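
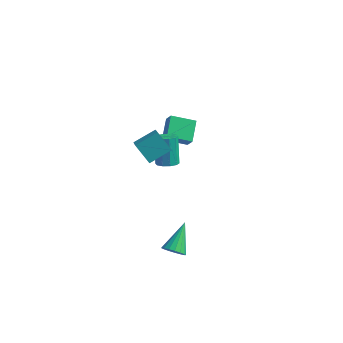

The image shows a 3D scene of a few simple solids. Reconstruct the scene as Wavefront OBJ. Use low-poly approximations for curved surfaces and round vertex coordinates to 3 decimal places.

v 3.513 -4.515 -3.305
v 3.766 -4.899 -2.738
v 3.487 -2.865 -2.175
v 4.055 -4.785 -2.898
v 4.22 -4.609 -3.151
v 4.224 -4.412 -3.439
v 4.064 -4.238 -3.696
v 3.778 -4.127 -3.864
v 3.432 -4.106 -3.904
v 3.104 -4.178 -3.807
v 2.87 -4.327 -3.595
v 2.783 -4.519 -3.316
v 2.864 -4.71 -3.035
v 3.093 -4.857 -2.816
v 3.419 -4.925 -2.709
v 1.013 -2.192 1.775
v 0.018 -1.932 2.797
v 0.53 -1.395 1.102
v -0.464 -1.134 2.124
v 1.904 -1.146 2.376
v 0.91 -0.885 3.398
v 1.422 -0.348 1.703
v 0.427 -0.088 2.725
v 0.9 3.376 -1.712
v -0.474 2.76 -1.202
v 0.589 4.673 -0.983
v -0.785 4.056 -0.472
v 1.365 3.024 -0.888
v -0.009 2.407 -0.377
v 1.054 4.32 -0.158
v -0.32 3.704 0.352
v 1.083 0.079 -0.375
v 1.723 0.331 -0.328
v 1.277 1.154 1.303
v 0.637 0.901 1.255
v 1.484 0.616 -0.537
v 1.038 1.439 1.094
v 1.092 0.695 -0.684
v 0.646 1.518 0.946
v 0.696 0.539 -0.713
v 0.25 1.362 0.917
v 0.448 0.207 -0.614
v 0.002 1.03 1.017
v 0.443 -0.174 -0.423
v -0.003 0.649 1.208
v 0.682 -0.459 -0.214
v 0.236 0.364 1.417
v 1.074 -0.538 -0.066
v 0.628 0.285 1.564
v 1.47 -0.382 -0.037
v 1.024 0.441 1.593
v 1.718 -0.05 -0.137
v 1.272 0.773 1.494
f 2 1 4
f 2 4 3
f 4 1 5
f 4 5 3
f 5 1 6
f 5 6 3
f 6 1 7
f 6 7 3
f 7 1 8
f 7 8 3
f 8 1 9
f 8 9 3
f 9 1 10
f 9 10 3
f 10 1 11
f 10 11 3
f 11 1 12
f 11 12 3
f 12 1 13
f 12 13 3
f 13 1 14
f 13 14 3
f 14 1 15
f 14 15 3
f 15 1 2
f 15 2 3
f 17 19 16
f 20 17 16
f 16 19 18
f 18 20 16
f 17 23 19
f 21 17 20
f 21 23 17
f 19 23 18
f 22 20 18
f 18 23 22
f 22 21 20
f 23 21 22
f 25 27 24
f 28 25 24
f 24 27 26
f 26 28 24
f 25 31 27
f 29 25 28
f 29 31 25
f 27 31 26
f 30 28 26
f 26 31 30
f 30 29 28
f 31 29 30
f 33 32 36
f 33 36 34
f 34 36 37
f 34 37 35
f 36 32 38
f 36 38 37
f 37 38 39
f 37 39 35
f 38 32 40
f 38 40 39
f 39 40 41
f 39 41 35
f 40 32 42
f 40 42 41
f 41 42 43
f 41 43 35
f 42 32 44
f 42 44 43
f 43 44 45
f 43 45 35
f 44 32 46
f 44 46 45
f 45 46 47
f 45 47 35
f 46 32 48
f 46 48 47
f 47 48 49
f 47 49 35
f 48 32 50
f 48 50 49
f 49 50 51
f 49 51 35
f 50 32 52
f 50 52 51
f 51 52 53
f 51 53 35
f 52 32 33
f 52 33 53
f 53 33 34
f 53 34 35



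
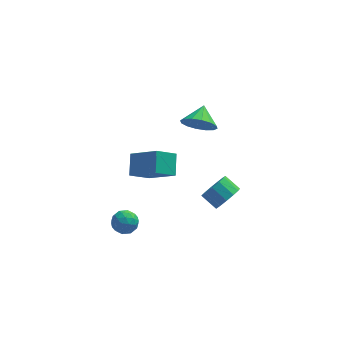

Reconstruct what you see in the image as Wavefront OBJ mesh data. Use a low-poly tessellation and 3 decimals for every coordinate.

v 0.395 1.575 -1.291
v 0.497 2.66 -0.478
v -0.956 2.588 -2.472
v -0.854 3.673 -1.658
v 1.454 2.067 -2.082
v 1.556 3.152 -1.268
v 0.103 3.08 -3.262
v 0.205 4.165 -2.449
v 4.206 1.856 -4.076
v 4.472 1.45 -3.318
v 3.739 2.038 -2.746
v 3.474 2.444 -3.504
v 4.763 1.862 -3.369
v 4.03 2.45 -2.797
v 4.877 2.273 -3.644
v 4.144 2.86 -3.072
v 4.778 2.551 -4.057
v 4.045 3.138 -3.484
v 4.498 2.608 -4.475
v 3.765 3.196 -3.903
v 4.125 2.427 -4.767
v 3.392 3.015 -4.195
v 3.778 2.065 -4.839
v 3.045 2.652 -4.267
v 3.567 1.636 -4.67
v 2.834 2.224 -4.097
v 3.559 1.277 -4.311
v 2.826 1.865 -3.739
v 3.757 1.102 -3.878
v 3.024 1.69 -3.306
v 4.097 1.167 -3.508
v 3.364 1.754 -2.936
v 2.598 1.28 2.994
v 3.16 0.757 3.603
v 2.922 2.32 3.586
v 3.465 0.882 3.217
v 3.537 1.113 2.772
v 3.358 1.389 2.386
v 2.975 1.636 2.162
v 2.491 1.787 2.162
v 2.035 1.803 2.385
v 1.73 1.678 2.77
v 1.658 1.447 3.216
v 1.837 1.171 3.602
v 2.22 0.925 3.825
v 2.704 0.773 3.826
v -1.27 -0.28 -2.595
v -0.635 -0.672 -2.775
v -1.965 -1.248 -2.945
v -1.33 -1.64 -3.125
v -1.49 -1.485 -2.39
v -1.061 -0.887 -2.174
v -1.539 -1.033 -3.546
v -1.11 -0.435 -3.33
v -0.801 -1.137 -3.363
v -0.771 -1.416 -2.649
v -1.829 -0.504 -3.071
v -1.799 -0.783 -2.357
v -0.891 -0.391 -2.654
v -1.709 -1.529 -3.066
v -1.803 -1.438 -2.634
v -1.43 -1.668 -2.74
v -1.142 -0.518 -2.301
v -0.768 -0.748 -2.407
v -1.271 -1.226 -2.181
v -1.832 -1.172 -3.313
v -1.458 -1.402 -3.419
v -1.17 -0.252 -2.98
v -0.797 -0.482 -3.086
v -1.329 -0.694 -3.539
v -0.616 -0.894 -3.106
v -1.024 -1.463 -3.311
v -1.147 -1.107 -3.559
v -0.895 -0.755 -3.432
v -0.598 -1.059 -2.686
v -1.007 -1.628 -2.892
v -1.101 -1.537 -2.46
v -0.848 -1.186 -2.333
v -0.696 -1.332 -3.031
v -1.593 -0.292 -2.828
v -2.002 -0.861 -3.034
v -1.752 -0.734 -3.387
v -1.499 -0.383 -3.26
v -1.576 -0.457 -2.409
v -1.984 -1.026 -2.614
v -1.705 -1.165 -2.288
v -1.453 -0.813 -2.161
v -1.904 -0.588 -2.689
f 2 4 1
f 5 2 1
f 1 4 3
f 3 5 1
f 2 8 4
f 6 2 5
f 6 8 2
f 4 8 3
f 7 5 3
f 3 8 7
f 7 6 5
f 8 6 7
f 10 9 13
f 10 13 11
f 11 13 14
f 11 14 12
f 13 9 15
f 13 15 14
f 14 15 16
f 14 16 12
f 15 9 17
f 15 17 16
f 16 17 18
f 16 18 12
f 17 9 19
f 17 19 18
f 18 19 20
f 18 20 12
f 19 9 21
f 19 21 20
f 20 21 22
f 20 22 12
f 21 9 23
f 21 23 22
f 22 23 24
f 22 24 12
f 23 9 25
f 23 25 24
f 24 25 26
f 24 26 12
f 25 9 27
f 25 27 26
f 26 27 28
f 26 28 12
f 27 9 29
f 27 29 28
f 28 29 30
f 28 30 12
f 29 9 31
f 29 31 30
f 30 31 32
f 30 32 12
f 31 9 10
f 31 10 32
f 32 10 11
f 32 11 12
f 34 33 36
f 34 36 35
f 36 33 37
f 36 37 35
f 37 33 38
f 37 38 35
f 38 33 39
f 38 39 35
f 39 33 40
f 39 40 35
f 40 33 41
f 40 41 35
f 41 33 42
f 41 42 35
f 42 33 43
f 42 43 35
f 43 33 44
f 43 44 35
f 44 33 45
f 44 45 35
f 45 33 46
f 45 46 35
f 46 33 34
f 46 34 35
f 47 84 63
f 84 58 87
f 63 87 52
f 84 87 63
f 47 63 59
f 63 52 64
f 59 64 48
f 63 64 59
f 47 59 68
f 59 48 69
f 68 69 54
f 59 69 68
f 47 68 80
f 68 54 83
f 80 83 57
f 68 83 80
f 47 80 84
f 80 57 88
f 84 88 58
f 80 88 84
f 48 64 75
f 64 52 78
f 75 78 56
f 64 78 75
f 52 87 65
f 87 58 86
f 65 86 51
f 87 86 65
f 58 88 85
f 88 57 81
f 85 81 49
f 88 81 85
f 57 83 82
f 83 54 70
f 82 70 53
f 83 70 82
f 54 69 74
f 69 48 71
f 74 71 55
f 69 71 74
f 50 76 62
f 76 56 77
f 62 77 51
f 76 77 62
f 50 62 60
f 62 51 61
f 60 61 49
f 62 61 60
f 50 60 67
f 60 49 66
f 67 66 53
f 60 66 67
f 50 67 72
f 67 53 73
f 72 73 55
f 67 73 72
f 50 72 76
f 72 55 79
f 76 79 56
f 72 79 76
f 51 77 65
f 77 56 78
f 65 78 52
f 77 78 65
f 49 61 85
f 61 51 86
f 85 86 58
f 61 86 85
f 53 66 82
f 66 49 81
f 82 81 57
f 66 81 82
f 55 73 74
f 73 53 70
f 74 70 54
f 73 70 74
f 56 79 75
f 79 55 71
f 75 71 48
f 79 71 75



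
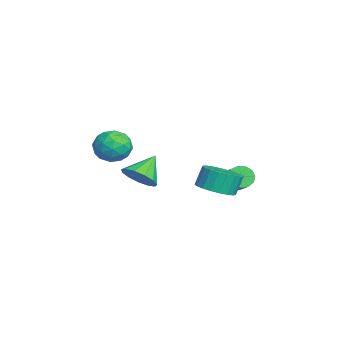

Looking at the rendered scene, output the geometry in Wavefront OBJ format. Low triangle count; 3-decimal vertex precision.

v 1.74 -1.981 4.225
v 2.376 -1.806 3.547
v 1.364 -3.294 3.533
v 2 -3.119 2.855
v 2.289 -3.323 3.732
v 2.521 -2.511 4.16
v 1.219 -2.589 2.92
v 1.451 -1.777 3.348
v 2.053 -2.181 2.74
v 2.715 -2.635 3.242
v 1.025 -2.465 3.838
v 1.687 -2.919 4.34
v 2.091 -1.778 3.947
v 1.649 -3.322 3.133
v 1.819 -3.442 3.649
v 2.193 -3.339 3.25
v 2.177 -2.193 4.307
v 2.55 -2.09 3.908
v 2.499 -2.982 4.017
v 1.19 -3.01 3.172
v 1.563 -2.907 2.773
v 1.547 -1.761 3.83
v 1.921 -1.658 3.431
v 1.241 -2.118 3.063
v 2.275 -1.895 3.074
v 2.054 -2.667 2.667
v 1.595 -2.356 2.705
v 1.731 -1.879 2.957
v 2.664 -2.162 3.369
v 2.443 -2.934 2.962
v 2.613 -3.054 3.477
v 2.75 -2.577 3.729
v 2.474 -2.383 2.894
v 1.297 -2.166 4.118
v 1.076 -2.938 3.711
v 0.99 -2.523 3.351
v 1.127 -2.046 3.603
v 1.686 -2.433 4.413
v 1.465 -3.205 4.006
v 2.009 -3.221 4.123
v 2.145 -2.744 4.375
v 1.266 -2.717 4.186
v 3.163 -1.463 2.167
v 3.843 -0.888 2.295
v 2.337 -0.697 3.113
v 3.571 -0.704 1.908
v 3.169 -0.761 1.604
v 2.765 -1.041 1.479
v 2.488 -1.455 1.572
v 2.424 -1.872 1.854
v 2.595 -2.159 2.236
v 2.946 -2.224 2.596
v 3.366 -2.049 2.82
v 3.721 -1.687 2.837
v 3.899 -1.254 2.641
v -1.488 3.144 -0.309
v -1.139 2.757 -0.697
v -0.083 3.009 0.001
v -0.432 3.396 0.389
v -1.122 3.092 -0.844
v -0.066 3.344 -0.146
v -1.221 3.444 -0.82
v -0.166 3.696 -0.123
v -1.405 3.7 -0.635
v -0.35 3.953 0.063
v -1.616 3.78 -0.346
v -0.56 4.032 0.352
v -1.785 3.658 -0.045
v -0.73 3.91 0.653
v -1.86 3.373 0.172
v -0.805 3.625 0.87
v -1.817 3.015 0.236
v -0.762 3.267 0.934
v -1.669 2.698 0.128
v -0.614 2.95 0.825
v -1.464 2.522 -0.12
v -0.409 2.775 0.578
v -1.266 2.544 -0.427
v -0.211 2.797 0.27
v 1.073 2.049 0.332
v 1.941 1.766 0.66
v 1.675 2.128 1.676
v 0.807 2.411 1.348
v 2.014 2.146 0.545
v 1.749 2.507 1.56
v 1.925 2.508 0.392
v 1.66 2.87 1.407
v 1.689 2.791 0.229
v 1.423 3.153 1.244
v 1.346 2.946 0.084
v 1.08 3.308 1.099
v 0.956 2.946 -0.018
v 0.69 3.308 0.997
v 0.586 2.791 -0.059
v 0.32 3.152 0.956
v 0.3 2.507 -0.033
v 0.034 2.869 0.982
v 0.148 2.144 0.056
v -0.118 2.506 1.071
v 0.156 1.765 0.194
v -0.11 2.127 1.209
v 0.322 1.435 0.355
v 0.057 1.797 1.37
v 0.619 1.211 0.512
v 0.353 1.573 1.527
v 0.993 1.132 0.638
v 0.728 1.494 1.654
v 1.382 1.212 0.712
v 1.116 1.573 1.727
v 1.717 1.436 0.72
v 1.451 1.798 1.735
f 1 38 17
f 38 12 41
f 17 41 6
f 38 41 17
f 1 17 13
f 17 6 18
f 13 18 2
f 17 18 13
f 1 13 22
f 13 2 23
f 22 23 8
f 13 23 22
f 1 22 34
f 22 8 37
f 34 37 11
f 22 37 34
f 1 34 38
f 34 11 42
f 38 42 12
f 34 42 38
f 2 18 29
f 18 6 32
f 29 32 10
f 18 32 29
f 6 41 19
f 41 12 40
f 19 40 5
f 41 40 19
f 12 42 39
f 42 11 35
f 39 35 3
f 42 35 39
f 11 37 36
f 37 8 24
f 36 24 7
f 37 24 36
f 8 23 28
f 23 2 25
f 28 25 9
f 23 25 28
f 4 30 16
f 30 10 31
f 16 31 5
f 30 31 16
f 4 16 14
f 16 5 15
f 14 15 3
f 16 15 14
f 4 14 21
f 14 3 20
f 21 20 7
f 14 20 21
f 4 21 26
f 21 7 27
f 26 27 9
f 21 27 26
f 4 26 30
f 26 9 33
f 30 33 10
f 26 33 30
f 5 31 19
f 31 10 32
f 19 32 6
f 31 32 19
f 3 15 39
f 15 5 40
f 39 40 12
f 15 40 39
f 7 20 36
f 20 3 35
f 36 35 11
f 20 35 36
f 9 27 28
f 27 7 24
f 28 24 8
f 27 24 28
f 10 33 29
f 33 9 25
f 29 25 2
f 33 25 29
f 44 43 46
f 44 46 45
f 46 43 47
f 46 47 45
f 47 43 48
f 47 48 45
f 48 43 49
f 48 49 45
f 49 43 50
f 49 50 45
f 50 43 51
f 50 51 45
f 51 43 52
f 51 52 45
f 52 43 53
f 52 53 45
f 53 43 54
f 53 54 45
f 54 43 55
f 54 55 45
f 55 43 44
f 55 44 45
f 57 56 60
f 57 60 58
f 58 60 61
f 58 61 59
f 60 56 62
f 60 62 61
f 61 62 63
f 61 63 59
f 62 56 64
f 62 64 63
f 63 64 65
f 63 65 59
f 64 56 66
f 64 66 65
f 65 66 67
f 65 67 59
f 66 56 68
f 66 68 67
f 67 68 69
f 67 69 59
f 68 56 70
f 68 70 69
f 69 70 71
f 69 71 59
f 70 56 72
f 70 72 71
f 71 72 73
f 71 73 59
f 72 56 74
f 72 74 73
f 73 74 75
f 73 75 59
f 74 56 76
f 74 76 75
f 75 76 77
f 75 77 59
f 76 56 78
f 76 78 77
f 77 78 79
f 77 79 59
f 78 56 57
f 78 57 79
f 79 57 58
f 79 58 59
f 81 80 84
f 81 84 82
f 82 84 85
f 82 85 83
f 84 80 86
f 84 86 85
f 85 86 87
f 85 87 83
f 86 80 88
f 86 88 87
f 87 88 89
f 87 89 83
f 88 80 90
f 88 90 89
f 89 90 91
f 89 91 83
f 90 80 92
f 90 92 91
f 91 92 93
f 91 93 83
f 92 80 94
f 92 94 93
f 93 94 95
f 93 95 83
f 94 80 96
f 94 96 95
f 95 96 97
f 95 97 83
f 96 80 98
f 96 98 97
f 97 98 99
f 97 99 83
f 98 80 100
f 98 100 99
f 99 100 101
f 99 101 83
f 100 80 102
f 100 102 101
f 101 102 103
f 101 103 83
f 102 80 104
f 102 104 103
f 103 104 105
f 103 105 83
f 104 80 106
f 104 106 105
f 105 106 107
f 105 107 83
f 106 80 108
f 106 108 107
f 107 108 109
f 107 109 83
f 108 80 110
f 108 110 109
f 109 110 111
f 109 111 83
f 110 80 81
f 110 81 111
f 111 81 82
f 111 82 83



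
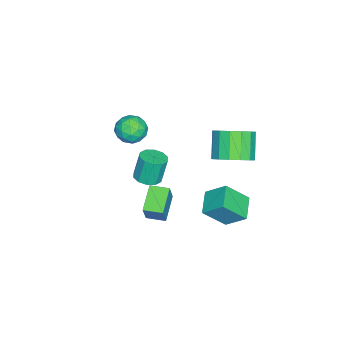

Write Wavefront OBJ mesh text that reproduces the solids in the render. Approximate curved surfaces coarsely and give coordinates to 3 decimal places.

v -2.16 -2.429 -2.524
v -1.7 -1.812 -2.524
v -2.021 -1.573 -1.016
v -2.48 -2.191 -1.016
v -2.139 -1.668 -2.64
v -2.459 -1.43 -1.132
v -2.586 -1.816 -2.712
v -2.906 -1.577 -1.204
v -2.87 -2.198 -2.712
v -3.19 -1.959 -1.204
v -2.883 -2.668 -2.64
v -3.203 -2.429 -1.132
v -2.619 -3.047 -2.524
v -2.94 -2.808 -1.016
v -2.181 -3.19 -2.408
v -2.501 -2.952 -0.9
v -1.734 -3.043 -2.336
v -2.054 -2.804 -0.828
v -1.45 -2.661 -2.336
v -1.77 -2.422 -0.828
v -1.437 -2.191 -2.408
v -1.757 -1.952 -0.9
v -0.183 1.394 -0.619
v -0.149 2.485 0.29
v -0.797 2.42 -1.827
v -0.763 3.51 -0.919
v 1.103 1.69 -1.021
v 1.137 2.78 -0.113
v 0.489 2.715 -2.23
v 0.523 3.806 -1.321
v 0.619 3.063 3.288
v 1.205 3.627 3.968
v 0.148 3.3 5.151
v -0.439 2.737 4.472
v 0.852 3.988 3.752
v -0.205 3.661 4.935
v 0.436 4.1 3.412
v -0.621 3.773 4.595
v 0.07 3.935 3.039
v -0.988 3.608 4.222
v -0.15 3.536 2.732
v -1.207 3.209 3.916
v -0.164 3.011 2.575
v -1.221 2.684 3.758
v 0.032 2.5 2.609
v -1.025 2.173 3.792
v 0.385 2.139 2.825
v -0.672 1.812 4.008
v 0.801 2.027 3.165
v -0.256 1.7 4.348
v 1.168 2.192 3.538
v 0.11 1.865 4.721
v 1.387 2.591 3.844
v 0.33 2.264 5.028
v 1.401 3.116 4.002
v 0.344 2.789 5.185
v -1.779 -2.748 1.657
v -1.352 -3.371 1.141
v -3.088 -3.249 1.179
v -2.661 -3.872 0.663
v -2.646 -3.946 1.574
v -1.837 -3.636 1.87
v -2.603 -2.984 0.45
v -1.794 -2.674 0.746
v -1.861 -3.517 0.395
v -1.888 -4.111 1.09
v -2.552 -2.509 1.23
v -2.579 -3.103 1.925
v -1.451 -3.016 1.441
v -2.989 -3.604 0.879
v -2.98 -3.648 1.415
v -2.729 -4.014 1.111
v -1.736 -3.172 1.869
v -1.485 -3.538 1.566
v -2.245 -3.875 1.821
v -2.955 -3.082 0.754
v -2.704 -3.448 0.451
v -1.711 -2.606 1.209
v -1.46 -2.972 0.905
v -2.195 -2.745 0.499
v -1.499 -3.467 0.699
v -2.268 -3.762 0.418
v -2.234 -3.24 0.293
v -1.759 -3.058 0.467
v -1.515 -3.817 1.107
v -2.284 -4.111 0.826
v -2.275 -4.154 1.362
v -1.8 -3.973 1.536
v -1.814 -3.902 0.669
v -2.156 -2.509 1.494
v -2.925 -2.803 1.213
v -2.64 -2.647 0.784
v -2.165 -2.466 0.958
v -2.172 -2.858 1.902
v -2.941 -3.153 1.621
v -2.681 -3.562 1.853
v -2.206 -3.38 2.027
v -2.626 -2.718 1.651
v 1.516 -0.736 0.128
v 2.105 -0.669 1.352
v 1.405 0.258 0.127
v 1.994 0.325 1.351
v 2.866 -0.585 -0.531
v 3.455 -0.518 0.693
v 2.755 0.409 -0.532
v 3.344 0.476 0.692
f 2 1 5
f 2 5 3
f 3 5 6
f 3 6 4
f 5 1 7
f 5 7 6
f 6 7 8
f 6 8 4
f 7 1 9
f 7 9 8
f 8 9 10
f 8 10 4
f 9 1 11
f 9 11 10
f 10 11 12
f 10 12 4
f 11 1 13
f 11 13 12
f 12 13 14
f 12 14 4
f 13 1 15
f 13 15 14
f 14 15 16
f 14 16 4
f 15 1 17
f 15 17 16
f 16 17 18
f 16 18 4
f 17 1 19
f 17 19 18
f 18 19 20
f 18 20 4
f 19 1 21
f 19 21 20
f 20 21 22
f 20 22 4
f 21 1 2
f 21 2 22
f 22 2 3
f 22 3 4
f 24 26 23
f 27 24 23
f 23 26 25
f 25 27 23
f 24 30 26
f 28 24 27
f 28 30 24
f 26 30 25
f 29 27 25
f 25 30 29
f 29 28 27
f 30 28 29
f 32 31 35
f 32 35 33
f 33 35 36
f 33 36 34
f 35 31 37
f 35 37 36
f 36 37 38
f 36 38 34
f 37 31 39
f 37 39 38
f 38 39 40
f 38 40 34
f 39 31 41
f 39 41 40
f 40 41 42
f 40 42 34
f 41 31 43
f 41 43 42
f 42 43 44
f 42 44 34
f 43 31 45
f 43 45 44
f 44 45 46
f 44 46 34
f 45 31 47
f 45 47 46
f 46 47 48
f 46 48 34
f 47 31 49
f 47 49 48
f 48 49 50
f 48 50 34
f 49 31 51
f 49 51 50
f 50 51 52
f 50 52 34
f 51 31 53
f 51 53 52
f 52 53 54
f 52 54 34
f 53 31 55
f 53 55 54
f 54 55 56
f 54 56 34
f 55 31 32
f 55 32 56
f 56 32 33
f 56 33 34
f 57 94 73
f 94 68 97
f 73 97 62
f 94 97 73
f 57 73 69
f 73 62 74
f 69 74 58
f 73 74 69
f 57 69 78
f 69 58 79
f 78 79 64
f 69 79 78
f 57 78 90
f 78 64 93
f 90 93 67
f 78 93 90
f 57 90 94
f 90 67 98
f 94 98 68
f 90 98 94
f 58 74 85
f 74 62 88
f 85 88 66
f 74 88 85
f 62 97 75
f 97 68 96
f 75 96 61
f 97 96 75
f 68 98 95
f 98 67 91
f 95 91 59
f 98 91 95
f 67 93 92
f 93 64 80
f 92 80 63
f 93 80 92
f 64 79 84
f 79 58 81
f 84 81 65
f 79 81 84
f 60 86 72
f 86 66 87
f 72 87 61
f 86 87 72
f 60 72 70
f 72 61 71
f 70 71 59
f 72 71 70
f 60 70 77
f 70 59 76
f 77 76 63
f 70 76 77
f 60 77 82
f 77 63 83
f 82 83 65
f 77 83 82
f 60 82 86
f 82 65 89
f 86 89 66
f 82 89 86
f 61 87 75
f 87 66 88
f 75 88 62
f 87 88 75
f 59 71 95
f 71 61 96
f 95 96 68
f 71 96 95
f 63 76 92
f 76 59 91
f 92 91 67
f 76 91 92
f 65 83 84
f 83 63 80
f 84 80 64
f 83 80 84
f 66 89 85
f 89 65 81
f 85 81 58
f 89 81 85
f 100 102 99
f 103 100 99
f 99 102 101
f 101 103 99
f 100 106 102
f 104 100 103
f 104 106 100
f 102 106 101
f 105 103 101
f 101 106 105
f 105 104 103
f 106 104 105



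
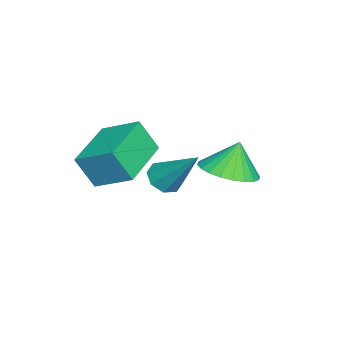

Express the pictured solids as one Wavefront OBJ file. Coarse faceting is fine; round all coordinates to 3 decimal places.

v 2.306 -1.324 -1.624
v 2.386 -1.928 -0.476
v 2.615 -0.044 -0.971
v 2.695 -0.648 0.177
v 4.325 -1.652 -1.937
v 4.405 -2.256 -0.789
v 4.634 -0.372 -1.284
v 4.714 -0.976 -0.136
v 0.117 -0.455 -3.851
v 0.74 -0.773 -3.85
v 0.763 0.815 -2.349
v 0.721 -0.36 -4.191
v 0.348 -0.003 -4.333
v -0.16 0.09 -4.192
v -0.507 -0.136 -3.852
v -0.488 -0.549 -3.511
v -0.115 -0.907 -3.369
v 0.394 -0.999 -3.51
v 1.882 2.026 -2.159
v 2.873 1.959 -1.887
v 1.578 2.314 -0.981
v 2.846 2.347 -1.989
v 2.671 2.686 -2.117
v 2.377 2.924 -2.252
v 2.007 3.025 -2.372
v 1.618 2.975 -2.46
v 1.27 2.78 -2.502
v 1.014 2.47 -2.491
v 0.89 2.092 -2.431
v 0.918 1.704 -2.328
v 1.092 1.366 -2.2
v 1.386 1.127 -2.066
v 1.756 1.026 -1.946
v 2.145 1.076 -1.858
v 2.494 1.271 -1.816
v 2.75 1.581 -1.826
f 2 4 1
f 5 2 1
f 1 4 3
f 3 5 1
f 2 8 4
f 6 2 5
f 6 8 2
f 4 8 3
f 7 5 3
f 3 8 7
f 7 6 5
f 8 6 7
f 10 9 12
f 10 12 11
f 12 9 13
f 12 13 11
f 13 9 14
f 13 14 11
f 14 9 15
f 14 15 11
f 15 9 16
f 15 16 11
f 16 9 17
f 16 17 11
f 17 9 18
f 17 18 11
f 18 9 10
f 18 10 11
f 20 19 22
f 20 22 21
f 22 19 23
f 22 23 21
f 23 19 24
f 23 24 21
f 24 19 25
f 24 25 21
f 25 19 26
f 25 26 21
f 26 19 27
f 26 27 21
f 27 19 28
f 27 28 21
f 28 19 29
f 28 29 21
f 29 19 30
f 29 30 21
f 30 19 31
f 30 31 21
f 31 19 32
f 31 32 21
f 32 19 33
f 32 33 21
f 33 19 34
f 33 34 21
f 34 19 35
f 34 35 21
f 35 19 36
f 35 36 21
f 36 19 20
f 36 20 21



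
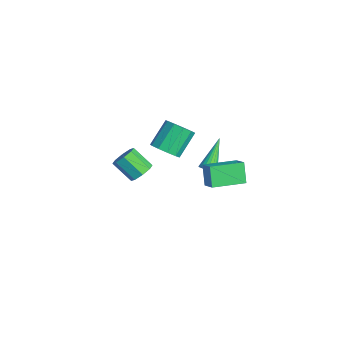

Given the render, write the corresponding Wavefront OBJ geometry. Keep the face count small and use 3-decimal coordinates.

v 1.989 0.111 1.94
v 2.235 -0.147 2.346
v 0.731 1.109 3.34
v 2.36 0.038 2.326
v 2.421 0.236 2.24
v 2.408 0.413 2.102
v 2.322 0.537 1.936
v 2.178 0.588 1.771
v 2.002 0.557 1.635
v 1.824 0.448 1.552
v 1.674 0.281 1.536
v 1.579 0.085 1.59
v 1.555 -0.106 1.705
v 1.606 -0.26 1.86
v 1.723 -0.35 2.029
v 1.886 -0.36 2.183
v 2.067 -0.288 2.295
v -2.831 -2.39 -1.775
v -2.465 -2.003 -1.178
v -3.283 -2.884 -0.107
v -3.649 -3.27 -0.705
v -2.985 -1.73 -1.35
v -3.803 -2.61 -0.28
v -3.415 -1.843 -1.772
v -4.233 -2.724 -0.701
v -3.503 -2.276 -2.195
v -4.321 -3.157 -1.124
v -3.197 -2.776 -2.373
v -4.015 -3.657 -1.302
v -2.677 -3.05 -2.2
v -3.495 -3.93 -1.13
v -2.247 -2.936 -1.779
v -3.065 -3.817 -0.708
v -2.159 -2.503 -1.356
v -2.977 -3.384 -0.285
v 3.326 -0.583 3.523
v 4.191 -0.429 4.021
v 3.113 1.351 3.294
v 3.978 1.506 3.792
v 4.002 -0.646 2.368
v 4.867 -0.491 2.866
v 3.789 1.289 2.139
v 4.654 1.443 2.637
v 0.229 -1.833 2.476
v 1.004 -1.885 2.951
v 0.285 -0.818 4.239
v -0.489 -0.767 3.764
v 1.041 -1.443 2.605
v 0.322 -0.376 3.893
v 0.768 -1.15 2.21
v 0.049 -0.083 3.498
v 0.289 -1.118 1.917
v -0.43 -0.051 3.204
v -0.212 -1.36 1.837
v -0.931 -0.293 3.125
v -0.545 -1.782 2.001
v -1.264 -0.715 3.289
v -0.582 -2.224 2.347
v -1.301 -1.157 3.635
v -0.309 -2.517 2.742
v -1.028 -1.45 4.03
v 0.17 -2.549 3.036
v -0.549 -1.482 4.323
v 0.671 -2.307 3.115
v -0.048 -1.24 4.403
f 2 1 4
f 2 4 3
f 4 1 5
f 4 5 3
f 5 1 6
f 5 6 3
f 6 1 7
f 6 7 3
f 7 1 8
f 7 8 3
f 8 1 9
f 8 9 3
f 9 1 10
f 9 10 3
f 10 1 11
f 10 11 3
f 11 1 12
f 11 12 3
f 12 1 13
f 12 13 3
f 13 1 14
f 13 14 3
f 14 1 15
f 14 15 3
f 15 1 16
f 15 16 3
f 16 1 17
f 16 17 3
f 17 1 2
f 17 2 3
f 19 18 22
f 19 22 20
f 20 22 23
f 20 23 21
f 22 18 24
f 22 24 23
f 23 24 25
f 23 25 21
f 24 18 26
f 24 26 25
f 25 26 27
f 25 27 21
f 26 18 28
f 26 28 27
f 27 28 29
f 27 29 21
f 28 18 30
f 28 30 29
f 29 30 31
f 29 31 21
f 30 18 32
f 30 32 31
f 31 32 33
f 31 33 21
f 32 18 34
f 32 34 33
f 33 34 35
f 33 35 21
f 34 18 19
f 34 19 35
f 35 19 20
f 35 20 21
f 37 39 36
f 40 37 36
f 36 39 38
f 38 40 36
f 37 43 39
f 41 37 40
f 41 43 37
f 39 43 38
f 42 40 38
f 38 43 42
f 42 41 40
f 43 41 42
f 45 44 48
f 45 48 46
f 46 48 49
f 46 49 47
f 48 44 50
f 48 50 49
f 49 50 51
f 49 51 47
f 50 44 52
f 50 52 51
f 51 52 53
f 51 53 47
f 52 44 54
f 52 54 53
f 53 54 55
f 53 55 47
f 54 44 56
f 54 56 55
f 55 56 57
f 55 57 47
f 56 44 58
f 56 58 57
f 57 58 59
f 57 59 47
f 58 44 60
f 58 60 59
f 59 60 61
f 59 61 47
f 60 44 62
f 60 62 61
f 61 62 63
f 61 63 47
f 62 44 64
f 62 64 63
f 63 64 65
f 63 65 47
f 64 44 45
f 64 45 65
f 65 45 46
f 65 46 47



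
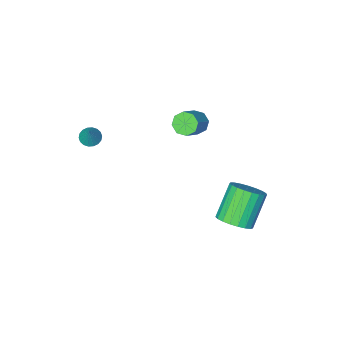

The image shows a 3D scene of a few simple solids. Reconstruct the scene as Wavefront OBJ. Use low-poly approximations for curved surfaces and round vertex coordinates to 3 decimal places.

v -0.823 3.459 -3.35
v -0.221 3.978 -2.711
v -1.455 3.341 -1.031
v -2.057 2.821 -1.67
v -0.512 4.269 -2.814
v -1.746 3.632 -1.134
v -0.857 4.42 -3.01
v -2.091 3.782 -1.33
v -1.196 4.404 -3.265
v -2.429 3.767 -1.585
v -1.47 4.225 -3.534
v -2.704 3.588 -1.854
v -1.633 3.914 -3.772
v -2.866 3.277 -2.092
v -1.655 3.524 -3.937
v -2.889 2.886 -2.256
v -1.534 3.122 -4
v -2.768 2.485 -2.319
v -1.29 2.779 -3.951
v -2.524 2.142 -2.27
v -0.965 2.553 -3.798
v -2.199 1.916 -2.117
v -0.615 2.484 -3.567
v -1.849 1.847 -1.887
v -0.302 2.583 -3.3
v -1.536 1.946 -1.619
v -0.079 2.834 -3.04
v -1.312 2.197 -1.36
v 0.016 3.193 -2.835
v -1.218 2.555 -1.155
v -0.034 3.597 -2.718
v -1.268 2.96 -1.038
v 3.569 -3.699 0.11
v 3.911 -3.31 -0.213
v 3.951 -3.121 1.21
v 3.672 -3.182 -0.197
v 3.413 -3.156 -0.121
v 3.185 -3.238 0.001
v 3.033 -3.411 0.145
v 2.987 -3.641 0.281
v 3.056 -3.883 0.384
v 3.228 -4.088 0.432
v 3.467 -4.216 0.417
v 3.726 -4.241 0.34
v 3.954 -4.16 0.218
v 4.106 -3.986 0.075
v 4.152 -3.756 -0.062
v 4.082 -3.515 -0.164
v -1.316 -1.147 1.04
v -0.819 -1.633 0.786
v 0.212 -1.04 1.666
v -0.284 -0.553 1.92
v -0.832 -1.157 0.48
v 0.199 -0.563 1.36
v -1.128 -0.674 0.502
v -0.097 -0.081 1.382
v -1.534 -0.469 0.839
v -0.503 0.125 1.719
v -1.812 -0.66 1.294
v -0.781 -0.067 2.174
v -1.799 -1.137 1.6
v -0.768 -0.543 2.48
v -1.503 -1.619 1.578
v -0.472 -1.026 2.458
v -1.097 -1.825 1.241
v -0.066 -1.231 2.121
f 2 1 5
f 2 5 3
f 3 5 6
f 3 6 4
f 5 1 7
f 5 7 6
f 6 7 8
f 6 8 4
f 7 1 9
f 7 9 8
f 8 9 10
f 8 10 4
f 9 1 11
f 9 11 10
f 10 11 12
f 10 12 4
f 11 1 13
f 11 13 12
f 12 13 14
f 12 14 4
f 13 1 15
f 13 15 14
f 14 15 16
f 14 16 4
f 15 1 17
f 15 17 16
f 16 17 18
f 16 18 4
f 17 1 19
f 17 19 18
f 18 19 20
f 18 20 4
f 19 1 21
f 19 21 20
f 20 21 22
f 20 22 4
f 21 1 23
f 21 23 22
f 22 23 24
f 22 24 4
f 23 1 25
f 23 25 24
f 24 25 26
f 24 26 4
f 25 1 27
f 25 27 26
f 26 27 28
f 26 28 4
f 27 1 29
f 27 29 28
f 28 29 30
f 28 30 4
f 29 1 31
f 29 31 30
f 30 31 32
f 30 32 4
f 31 1 2
f 31 2 32
f 32 2 3
f 32 3 4
f 34 33 36
f 34 36 35
f 36 33 37
f 36 37 35
f 37 33 38
f 37 38 35
f 38 33 39
f 38 39 35
f 39 33 40
f 39 40 35
f 40 33 41
f 40 41 35
f 41 33 42
f 41 42 35
f 42 33 43
f 42 43 35
f 43 33 44
f 43 44 35
f 44 33 45
f 44 45 35
f 45 33 46
f 45 46 35
f 46 33 47
f 46 47 35
f 47 33 48
f 47 48 35
f 48 33 34
f 48 34 35
f 50 49 53
f 50 53 51
f 51 53 54
f 51 54 52
f 53 49 55
f 53 55 54
f 54 55 56
f 54 56 52
f 55 49 57
f 55 57 56
f 56 57 58
f 56 58 52
f 57 49 59
f 57 59 58
f 58 59 60
f 58 60 52
f 59 49 61
f 59 61 60
f 60 61 62
f 60 62 52
f 61 49 63
f 61 63 62
f 62 63 64
f 62 64 52
f 63 49 65
f 63 65 64
f 64 65 66
f 64 66 52
f 65 49 50
f 65 50 66
f 66 50 51
f 66 51 52



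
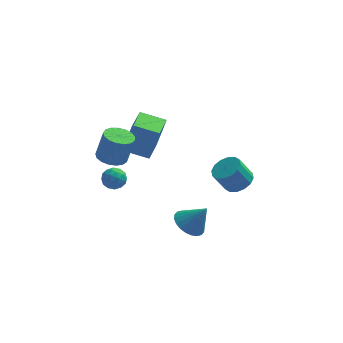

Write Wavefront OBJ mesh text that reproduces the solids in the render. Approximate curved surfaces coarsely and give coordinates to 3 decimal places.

v -3.93 -0.755 0.762
v -3.278 -0.964 0.522
v -4.122 -1.836 1.178
v -3.47 -2.045 0.938
v -3.521 -1.579 1.492
v -3.401 -0.911 1.235
v -3.999 -1.889 0.465
v -3.879 -1.221 0.208
v -3.32 -1.665 0.338
v -3.025 -1.473 0.973
v -4.375 -1.327 0.727
v -4.08 -1.135 1.362
v -3.587 -0.765 0.606
v -3.813 -2.035 1.094
v -3.843 -1.761 1.42
v -3.46 -1.884 1.279
v -3.659 -0.734 1.025
v -3.276 -0.856 0.883
v -3.419 -1.218 1.453
v -4.124 -1.944 0.817
v -3.741 -2.066 0.675
v -3.94 -0.916 0.421
v -3.557 -1.039 0.28
v -3.981 -1.582 0.247
v -3.229 -1.299 0.356
v -3.342 -1.935 0.601
v -3.652 -1.843 0.323
v -3.582 -1.45 0.172
v -3.055 -1.187 0.729
v -3.168 -1.822 0.974
v -3.198 -1.548 1.299
v -3.128 -1.156 1.148
v -3.08 -1.599 0.621
v -4.232 -0.978 0.726
v -4.345 -1.613 0.971
v -4.272 -1.644 0.552
v -4.202 -1.252 0.401
v -4.058 -0.865 1.099
v -4.171 -1.501 1.344
v -3.818 -1.35 1.528
v -3.748 -0.957 1.377
v -4.32 -1.201 1.079
v -3.471 2.966 -0.403
v -2.907 3.166 1.589
v -3.125 4.762 -0.681
v -2.56 4.962 1.311
v -1.98 2.618 -0.791
v -1.415 2.818 1.201
v -1.633 4.414 -1.069
v -1.069 4.614 0.923
v -3.844 -0.862 2.17
v -3.024 -0.681 1.942
v -2.596 -0.556 3.582
v -3.416 -0.738 3.81
v -3.208 -0.307 1.961
v -2.779 -0.183 3.602
v -3.536 -0.061 2.029
v -3.108 0.064 3.669
v -3.936 0.002 2.128
v -3.508 0.126 3.769
v -4.314 -0.133 2.237
v -3.886 -0.009 3.878
v -4.585 -0.436 2.331
v -4.157 -0.311 3.971
v -4.686 -0.836 2.388
v -4.258 -0.711 4.028
v -4.594 -1.242 2.394
v -4.166 -1.117 4.035
v -4.331 -1.561 2.35
v -3.902 -1.436 3.99
v -3.955 -1.72 2.264
v -3.527 -1.595 3.904
v -3.555 -1.683 2.156
v -3.126 -1.558 3.797
v -3.221 -1.457 2.052
v -2.792 -1.333 3.693
v -3.029 -1.096 1.975
v -2.601 -0.971 3.615
v 0.252 0.426 -4.505
v 1.076 0.614 -5.059
v 1.208 0.334 -3.115
v 0.966 0.979 -4.959
v 0.747 1.26 -4.79
v 0.453 1.414 -4.577
v 0.128 1.417 -4.354
v -0.178 1.27 -4.154
v -0.418 0.994 -4.007
v -0.556 0.632 -3.936
v -0.572 0.239 -3.952
v -0.461 -0.126 -4.052
v -0.243 -0.407 -4.221
v 0.052 -0.561 -4.433
v 0.376 -0.565 -4.657
v 0.682 -0.417 -4.857
v 0.922 -0.142 -5.004
v 1.061 0.22 -5.075
v 2.927 1.036 -1.342
v 3.549 0.44 -1.048
v 2.835 0.308 0.196
v 2.213 0.904 -0.098
v 3.709 0.862 -0.911
v 2.995 0.729 0.333
v 3.66 1.33 -0.889
v 2.946 1.197 0.354
v 3.415 1.719 -0.989
v 2.7 1.587 0.254
v 3.038 1.925 -1.183
v 2.324 1.793 0.06
v 2.632 1.893 -1.42
v 1.918 1.761 -0.177
v 2.305 1.632 -1.636
v 1.591 1.5 -0.392
v 2.145 1.211 -1.773
v 1.431 1.078 -0.529
v 2.194 0.743 -1.794
v 1.48 0.61 -0.551
v 2.44 0.353 -1.694
v 1.725 0.221 -0.451
v 2.816 0.147 -1.5
v 2.102 0.015 -0.257
v 3.222 0.179 -1.263
v 2.508 0.047 -0.02
f 1 38 17
f 38 12 41
f 17 41 6
f 38 41 17
f 1 17 13
f 17 6 18
f 13 18 2
f 17 18 13
f 1 13 22
f 13 2 23
f 22 23 8
f 13 23 22
f 1 22 34
f 22 8 37
f 34 37 11
f 22 37 34
f 1 34 38
f 34 11 42
f 38 42 12
f 34 42 38
f 2 18 29
f 18 6 32
f 29 32 10
f 18 32 29
f 6 41 19
f 41 12 40
f 19 40 5
f 41 40 19
f 12 42 39
f 42 11 35
f 39 35 3
f 42 35 39
f 11 37 36
f 37 8 24
f 36 24 7
f 37 24 36
f 8 23 28
f 23 2 25
f 28 25 9
f 23 25 28
f 4 30 16
f 30 10 31
f 16 31 5
f 30 31 16
f 4 16 14
f 16 5 15
f 14 15 3
f 16 15 14
f 4 14 21
f 14 3 20
f 21 20 7
f 14 20 21
f 4 21 26
f 21 7 27
f 26 27 9
f 21 27 26
f 4 26 30
f 26 9 33
f 30 33 10
f 26 33 30
f 5 31 19
f 31 10 32
f 19 32 6
f 31 32 19
f 3 15 39
f 15 5 40
f 39 40 12
f 15 40 39
f 7 20 36
f 20 3 35
f 36 35 11
f 20 35 36
f 9 27 28
f 27 7 24
f 28 24 8
f 27 24 28
f 10 33 29
f 33 9 25
f 29 25 2
f 33 25 29
f 44 46 43
f 47 44 43
f 43 46 45
f 45 47 43
f 44 50 46
f 48 44 47
f 48 50 44
f 46 50 45
f 49 47 45
f 45 50 49
f 49 48 47
f 50 48 49
f 52 51 55
f 52 55 53
f 53 55 56
f 53 56 54
f 55 51 57
f 55 57 56
f 56 57 58
f 56 58 54
f 57 51 59
f 57 59 58
f 58 59 60
f 58 60 54
f 59 51 61
f 59 61 60
f 60 61 62
f 60 62 54
f 61 51 63
f 61 63 62
f 62 63 64
f 62 64 54
f 63 51 65
f 63 65 64
f 64 65 66
f 64 66 54
f 65 51 67
f 65 67 66
f 66 67 68
f 66 68 54
f 67 51 69
f 67 69 68
f 68 69 70
f 68 70 54
f 69 51 71
f 69 71 70
f 70 71 72
f 70 72 54
f 71 51 73
f 71 73 72
f 72 73 74
f 72 74 54
f 73 51 75
f 73 75 74
f 74 75 76
f 74 76 54
f 75 51 77
f 75 77 76
f 76 77 78
f 76 78 54
f 77 51 52
f 77 52 78
f 78 52 53
f 78 53 54
f 80 79 82
f 80 82 81
f 82 79 83
f 82 83 81
f 83 79 84
f 83 84 81
f 84 79 85
f 84 85 81
f 85 79 86
f 85 86 81
f 86 79 87
f 86 87 81
f 87 79 88
f 87 88 81
f 88 79 89
f 88 89 81
f 89 79 90
f 89 90 81
f 90 79 91
f 90 91 81
f 91 79 92
f 91 92 81
f 92 79 93
f 92 93 81
f 93 79 94
f 93 94 81
f 94 79 95
f 94 95 81
f 95 79 96
f 95 96 81
f 96 79 80
f 96 80 81
f 98 97 101
f 98 101 99
f 99 101 102
f 99 102 100
f 101 97 103
f 101 103 102
f 102 103 104
f 102 104 100
f 103 97 105
f 103 105 104
f 104 105 106
f 104 106 100
f 105 97 107
f 105 107 106
f 106 107 108
f 106 108 100
f 107 97 109
f 107 109 108
f 108 109 110
f 108 110 100
f 109 97 111
f 109 111 110
f 110 111 112
f 110 112 100
f 111 97 113
f 111 113 112
f 112 113 114
f 112 114 100
f 113 97 115
f 113 115 114
f 114 115 116
f 114 116 100
f 115 97 117
f 115 117 116
f 116 117 118
f 116 118 100
f 117 97 119
f 117 119 118
f 118 119 120
f 118 120 100
f 119 97 121
f 119 121 120
f 120 121 122
f 120 122 100
f 121 97 98
f 121 98 122
f 122 98 99
f 122 99 100



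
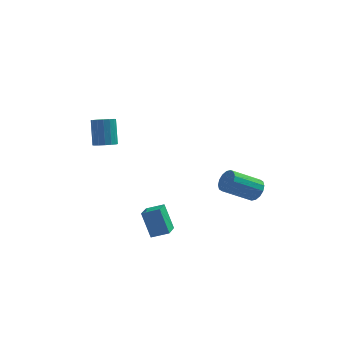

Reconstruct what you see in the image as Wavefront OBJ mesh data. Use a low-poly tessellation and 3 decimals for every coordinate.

v -0.709 -3.45 -3.482
v -1.322 -2.937 -1.959
v -0.678 -2.082 -3.93
v -1.291 -1.569 -2.407
v 0.291 -3.351 -3.113
v -0.322 -2.838 -1.59
v 0.322 -1.983 -3.561
v -0.291 -1.47 -2.038
v -3.655 -0.909 2.101
v -3.136 -0.475 1.965
v -3.366 0.283 3.503
v -3.885 -0.151 3.639
v -3.429 -0.312 1.84
v -3.659 0.447 3.378
v -3.782 -0.308 1.786
v -4.012 0.45 3.324
v -4.101 -0.466 1.816
v -4.331 0.292 3.354
v -4.3 -0.743 1.922
v -4.53 0.016 3.46
v -4.327 -1.064 2.077
v -4.557 -0.306 3.615
v -4.174 -1.343 2.237
v -4.404 -0.585 3.775
v -3.881 -1.507 2.362
v -4.111 -0.748 3.9
v -3.528 -1.51 2.416
v -3.758 -0.752 3.954
v -3.209 -1.352 2.386
v -3.439 -0.594 3.924
v -3.01 -1.076 2.28
v -3.24 -0.317 3.818
v -2.983 -0.754 2.125
v -3.213 0.004 3.663
v 4.231 3.23 -3.305
v 4.71 2.679 -3.002
v 3.107 1.899 -1.891
v 2.629 2.45 -2.195
v 4.735 2.995 -2.744
v 3.132 2.215 -1.633
v 4.625 3.374 -2.636
v 3.022 2.594 -1.525
v 4.41 3.714 -2.707
v 2.807 2.934 -1.597
v 4.147 3.925 -2.939
v 2.544 3.145 -1.828
v 3.907 3.949 -3.269
v 2.304 3.169 -2.158
v 3.753 3.781 -3.609
v 2.15 3.001 -2.498
v 3.728 3.465 -3.867
v 2.125 2.685 -2.756
v 3.838 3.086 -3.975
v 2.235 2.306 -2.864
v 4.053 2.746 -3.903
v 2.45 1.966 -2.793
v 4.316 2.535 -3.672
v 2.713 1.755 -2.561
v 4.556 2.511 -3.342
v 2.953 1.731 -2.231
f 2 4 1
f 5 2 1
f 1 4 3
f 3 5 1
f 2 8 4
f 6 2 5
f 6 8 2
f 4 8 3
f 7 5 3
f 3 8 7
f 7 6 5
f 8 6 7
f 10 9 13
f 10 13 11
f 11 13 14
f 11 14 12
f 13 9 15
f 13 15 14
f 14 15 16
f 14 16 12
f 15 9 17
f 15 17 16
f 16 17 18
f 16 18 12
f 17 9 19
f 17 19 18
f 18 19 20
f 18 20 12
f 19 9 21
f 19 21 20
f 20 21 22
f 20 22 12
f 21 9 23
f 21 23 22
f 22 23 24
f 22 24 12
f 23 9 25
f 23 25 24
f 24 25 26
f 24 26 12
f 25 9 27
f 25 27 26
f 26 27 28
f 26 28 12
f 27 9 29
f 27 29 28
f 28 29 30
f 28 30 12
f 29 9 31
f 29 31 30
f 30 31 32
f 30 32 12
f 31 9 33
f 31 33 32
f 32 33 34
f 32 34 12
f 33 9 10
f 33 10 34
f 34 10 11
f 34 11 12
f 36 35 39
f 36 39 37
f 37 39 40
f 37 40 38
f 39 35 41
f 39 41 40
f 40 41 42
f 40 42 38
f 41 35 43
f 41 43 42
f 42 43 44
f 42 44 38
f 43 35 45
f 43 45 44
f 44 45 46
f 44 46 38
f 45 35 47
f 45 47 46
f 46 47 48
f 46 48 38
f 47 35 49
f 47 49 48
f 48 49 50
f 48 50 38
f 49 35 51
f 49 51 50
f 50 51 52
f 50 52 38
f 51 35 53
f 51 53 52
f 52 53 54
f 52 54 38
f 53 35 55
f 53 55 54
f 54 55 56
f 54 56 38
f 55 35 57
f 55 57 56
f 56 57 58
f 56 58 38
f 57 35 59
f 57 59 58
f 58 59 60
f 58 60 38
f 59 35 36
f 59 36 60
f 60 36 37
f 60 37 38



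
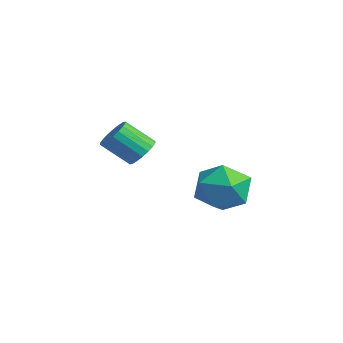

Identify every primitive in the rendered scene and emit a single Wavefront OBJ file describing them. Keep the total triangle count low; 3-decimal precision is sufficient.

v -1.262 0.255 0.629
v -0.995 -0.192 0.312
v -1.411 -1.023 1.133
v -1.678 -0.575 1.451
v -0.801 -0.117 0.486
v -1.217 -0.948 1.308
v -0.698 0.031 0.689
v -1.114 -0.799 1.51
v -0.707 0.224 0.879
v -1.122 -0.606 1.701
v -0.825 0.423 1.02
v -1.241 -0.407 1.842
v -1.031 0.589 1.084
v -1.446 -0.241 1.906
v -1.282 0.689 1.058
v -1.698 -0.142 1.879
v -1.529 0.703 0.947
v -1.945 -0.128 1.768
v -1.723 0.628 0.772
v -2.139 -0.203 1.594
v -1.826 0.479 0.57
v -2.242 -0.351 1.391
v -1.818 0.286 0.379
v -2.233 -0.544 1.201
v -1.699 0.087 0.238
v -2.115 -0.743 1.06
v -1.494 -0.079 0.174
v -1.909 -0.909 0.996
v -1.242 -0.178 0.201
v -1.658 -1.009 1.022
v -3.086 3.53 -2.114
v -2.346 4.335 -2.129
v -1.934 2.485 -1.271
v -1.194 3.29 -1.286
v -2.087 3.381 -0.662
v -2.799 4.026 -1.183
v -1.481 2.794 -2.217
v -2.193 3.439 -2.738
v -1.354 3.88 -2.193
v -1.728 4.242 -1.232
v -2.552 2.578 -2.168
v -2.926 2.94 -1.207
f 2 1 5
f 2 5 3
f 3 5 6
f 3 6 4
f 5 1 7
f 5 7 6
f 6 7 8
f 6 8 4
f 7 1 9
f 7 9 8
f 8 9 10
f 8 10 4
f 9 1 11
f 9 11 10
f 10 11 12
f 10 12 4
f 11 1 13
f 11 13 12
f 12 13 14
f 12 14 4
f 13 1 15
f 13 15 14
f 14 15 16
f 14 16 4
f 15 1 17
f 15 17 16
f 16 17 18
f 16 18 4
f 17 1 19
f 17 19 18
f 18 19 20
f 18 20 4
f 19 1 21
f 19 21 20
f 20 21 22
f 20 22 4
f 21 1 23
f 21 23 22
f 22 23 24
f 22 24 4
f 23 1 25
f 23 25 24
f 24 25 26
f 24 26 4
f 25 1 27
f 25 27 26
f 26 27 28
f 26 28 4
f 27 1 29
f 27 29 28
f 28 29 30
f 28 30 4
f 29 1 2
f 29 2 30
f 30 2 3
f 30 3 4
f 31 42 36
f 31 36 32
f 31 32 38
f 31 38 41
f 31 41 42
f 32 36 40
f 36 42 35
f 42 41 33
f 41 38 37
f 38 32 39
f 34 40 35
f 34 35 33
f 34 33 37
f 34 37 39
f 34 39 40
f 35 40 36
f 33 35 42
f 37 33 41
f 39 37 38
f 40 39 32



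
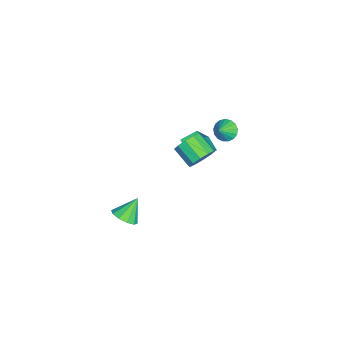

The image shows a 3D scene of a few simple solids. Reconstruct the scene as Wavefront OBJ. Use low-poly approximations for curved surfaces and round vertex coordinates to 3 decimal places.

v 3.909 -3.514 -0.099
v 4.443 -2.893 -0.117
v 3.211 -2.886 0.979
v 4.061 -2.779 -0.43
v 3.62 -2.947 -0.616
v 3.29 -3.331 -0.606
v 3.196 -3.786 -0.402
v 3.374 -4.136 -0.082
v 3.756 -4.249 0.231
v 4.197 -4.082 0.418
v 4.527 -3.698 0.407
v 4.621 -3.243 0.203
v 0.255 0.225 1.937
v 0.843 0.203 2.605
v 0.053 -0.728 3.27
v -0.535 -0.705 2.603
v 0.475 0.596 2.716
v -0.315 -0.335 3.381
v 0.022 0.847 2.53
v -0.768 -0.083 3.195
v -0.341 0.861 2.118
v -1.131 -0.07 2.783
v -0.477 0.632 1.636
v -1.267 -0.299 2.302
v -0.333 0.248 1.27
v -1.123 -0.683 1.935
v 0.035 -0.145 1.159
v -0.755 -1.076 1.824
v 0.488 -0.397 1.345
v -0.302 -1.327 2.01
v 0.851 -0.41 1.757
v 0.061 -1.341 2.422
v 0.987 -0.181 2.238
v 0.197 -1.112 2.904
v -3.823 1.055 0.515
v -3.297 1.304 0.043
v -3.077 0.745 1.185
v -3.366 1.588 0.252
v -3.54 1.75 0.521
v -3.779 1.752 0.789
v -4.029 1.595 0.994
v -4.231 1.314 1.089
v -4.34 0.974 1.053
v -4.33 0.652 0.894
v -4.205 0.423 0.648
v -3.992 0.338 0.371
v -3.741 0.418 0.128
v -3.508 0.644 -0.027
v -3.348 0.964 -0.058
v -3.27 -1.455 -0.192
v -3.662 -0.554 0.387
v -4.26 -0.91 -1.707
v -4.652 -0.01 -1.128
v -2.428 -0.87 -0.532
v -2.82 0.03 0.047
v -3.418 -0.326 -2.047
v -3.81 0.575 -1.468
f 2 1 4
f 2 4 3
f 4 1 5
f 4 5 3
f 5 1 6
f 5 6 3
f 6 1 7
f 6 7 3
f 7 1 8
f 7 8 3
f 8 1 9
f 8 9 3
f 9 1 10
f 9 10 3
f 10 1 11
f 10 11 3
f 11 1 12
f 11 12 3
f 12 1 2
f 12 2 3
f 14 13 17
f 14 17 15
f 15 17 18
f 15 18 16
f 17 13 19
f 17 19 18
f 18 19 20
f 18 20 16
f 19 13 21
f 19 21 20
f 20 21 22
f 20 22 16
f 21 13 23
f 21 23 22
f 22 23 24
f 22 24 16
f 23 13 25
f 23 25 24
f 24 25 26
f 24 26 16
f 25 13 27
f 25 27 26
f 26 27 28
f 26 28 16
f 27 13 29
f 27 29 28
f 28 29 30
f 28 30 16
f 29 13 31
f 29 31 30
f 30 31 32
f 30 32 16
f 31 13 33
f 31 33 32
f 32 33 34
f 32 34 16
f 33 13 14
f 33 14 34
f 34 14 15
f 34 15 16
f 36 35 38
f 36 38 37
f 38 35 39
f 38 39 37
f 39 35 40
f 39 40 37
f 40 35 41
f 40 41 37
f 41 35 42
f 41 42 37
f 42 35 43
f 42 43 37
f 43 35 44
f 43 44 37
f 44 35 45
f 44 45 37
f 45 35 46
f 45 46 37
f 46 35 47
f 46 47 37
f 47 35 48
f 47 48 37
f 48 35 49
f 48 49 37
f 49 35 36
f 49 36 37
f 51 53 50
f 54 51 50
f 50 53 52
f 52 54 50
f 51 57 53
f 55 51 54
f 55 57 51
f 53 57 52
f 56 54 52
f 52 57 56
f 56 55 54
f 57 55 56



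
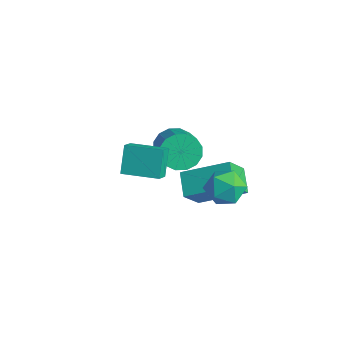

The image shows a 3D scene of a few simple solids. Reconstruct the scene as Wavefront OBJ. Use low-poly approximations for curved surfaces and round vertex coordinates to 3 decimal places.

v 0.749 1.629 3.274
v 1.352 1.859 2.64
v 0.388 0.441 2.5
v 0.991 0.671 1.866
v 1.273 0.399 2.681
v 1.496 1.133 3.159
v 0.244 1.167 1.981
v 0.467 1.901 2.459
v 1.039 1.573 1.841
v 1.676 1.098 2.273
v 0.064 1.202 2.867
v 0.701 0.727 3.299
v -4.336 2.11 0.501
v -3.773 2.498 -0.084
v -2.441 1.979 0.854
v -3.004 1.59 1.439
v -3.866 2.829 0.232
v -2.534 2.309 1.17
v -4.085 2.966 0.619
v -2.753 2.446 1.557
v -4.372 2.874 0.975
v -3.039 2.354 1.913
v -4.648 2.577 1.204
v -3.316 2.058 2.142
v -4.842 2.155 1.244
v -3.509 1.636 2.182
v -4.899 1.721 1.086
v -3.567 1.202 2.024
v -4.806 1.391 0.77
v -3.474 0.871 1.708
v -4.587 1.254 0.383
v -3.255 0.734 1.321
v -4.301 1.346 0.027
v -2.968 0.826 0.965
v -4.024 1.642 -0.202
v -2.692 1.123 0.736
v -3.831 2.064 -0.242
v -2.498 1.545 0.696
v -1.696 -1.708 2.932
v -2.254 -1.189 3.997
v -0.542 -0.678 3.034
v -1.1 -0.159 4.099
v -1.28 -2.221 3.401
v -1.838 -1.702 4.466
v -0.126 -1.191 3.503
v -0.684 -0.672 4.568
v -2.087 1.67 0.383
v -1.817 0.795 1.481
v -0.854 3.192 1.294
v -0.583 2.316 2.391
v -1.137 1.244 -0.191
v -0.866 0.368 0.906
v 0.097 2.765 0.719
v 0.367 1.89 1.817
f 1 12 6
f 1 6 2
f 1 2 8
f 1 8 11
f 1 11 12
f 2 6 10
f 6 12 5
f 12 11 3
f 11 8 7
f 8 2 9
f 4 10 5
f 4 5 3
f 4 3 7
f 4 7 9
f 4 9 10
f 5 10 6
f 3 5 12
f 7 3 11
f 9 7 8
f 10 9 2
f 14 13 17
f 14 17 15
f 15 17 18
f 15 18 16
f 17 13 19
f 17 19 18
f 18 19 20
f 18 20 16
f 19 13 21
f 19 21 20
f 20 21 22
f 20 22 16
f 21 13 23
f 21 23 22
f 22 23 24
f 22 24 16
f 23 13 25
f 23 25 24
f 24 25 26
f 24 26 16
f 25 13 27
f 25 27 26
f 26 27 28
f 26 28 16
f 27 13 29
f 27 29 28
f 28 29 30
f 28 30 16
f 29 13 31
f 29 31 30
f 30 31 32
f 30 32 16
f 31 13 33
f 31 33 32
f 32 33 34
f 32 34 16
f 33 13 35
f 33 35 34
f 34 35 36
f 34 36 16
f 35 13 37
f 35 37 36
f 36 37 38
f 36 38 16
f 37 13 14
f 37 14 38
f 38 14 15
f 38 15 16
f 40 42 39
f 43 40 39
f 39 42 41
f 41 43 39
f 40 46 42
f 44 40 43
f 44 46 40
f 42 46 41
f 45 43 41
f 41 46 45
f 45 44 43
f 46 44 45
f 48 50 47
f 51 48 47
f 47 50 49
f 49 51 47
f 48 54 50
f 52 48 51
f 52 54 48
f 50 54 49
f 53 51 49
f 49 54 53
f 53 52 51
f 54 52 53



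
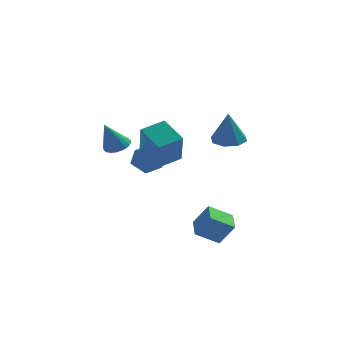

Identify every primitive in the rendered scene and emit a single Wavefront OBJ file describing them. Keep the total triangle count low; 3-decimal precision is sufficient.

v -0.022 -3.432 1.744
v 0.306 -4.549 3.467
v 0.936 -2.561 2.125
v 1.264 -3.678 3.849
v 1.076 -4.302 0.971
v 1.404 -5.419 2.695
v 2.034 -3.431 1.353
v 2.362 -4.548 3.076
v 4.032 -4.029 -3.862
v 2.938 -4.521 -3.16
v 3.678 -2.823 -3.569
v 2.585 -3.316 -2.866
v 4.795 -4.084 -2.714
v 3.702 -4.577 -2.011
v 4.442 -2.879 -2.42
v 3.348 -3.371 -1.718
v -1.795 1.627 -1.028
v -1.279 2.429 -1.42
v -0.521 1.311 0
v -0.005 2.113 -0.392
v -0.846 2.272 0.182
v -1.633 2.468 -0.453
v -0.167 1.272 -0.967
v -0.954 1.468 -1.602
v -0.273 2.209 -1.383
v -0.693 2.827 -0.673
v -1.107 0.913 -0.747
v -1.527 1.531 -0.037
v 3.848 -0.971 1.954
v 4.536 -0.386 2.071
v 3.892 -1.389 3.786
v 3.913 -0.086 2.154
v 3.252 -0.304 2.12
v 2.941 -0.913 1.988
v 3.161 -1.556 1.837
v 3.784 -1.857 1.754
v 4.445 -1.639 1.788
v 4.756 -1.03 1.919
v -1.551 -1.895 1.46
v -0.964 -1.589 1.768
v -2.009 -2.565 3
v -1.158 -1.383 1.8
v -1.411 -1.254 1.78
v -1.686 -1.224 1.712
v -1.94 -1.295 1.605
v -2.135 -1.458 1.477
v -2.241 -1.688 1.345
v -2.242 -1.949 1.232
v -2.138 -2.202 1.153
v -1.944 -2.408 1.12
v -1.691 -2.536 1.14
v -1.416 -2.567 1.208
v -1.162 -2.496 1.315
v -0.967 -2.333 1.444
v -0.861 -2.103 1.575
v -0.86 -1.842 1.689
f 2 4 1
f 5 2 1
f 1 4 3
f 3 5 1
f 2 8 4
f 6 2 5
f 6 8 2
f 4 8 3
f 7 5 3
f 3 8 7
f 7 6 5
f 8 6 7
f 10 12 9
f 13 10 9
f 9 12 11
f 11 13 9
f 10 16 12
f 14 10 13
f 14 16 10
f 12 16 11
f 15 13 11
f 11 16 15
f 15 14 13
f 16 14 15
f 17 28 22
f 17 22 18
f 17 18 24
f 17 24 27
f 17 27 28
f 18 22 26
f 22 28 21
f 28 27 19
f 27 24 23
f 24 18 25
f 20 26 21
f 20 21 19
f 20 19 23
f 20 23 25
f 20 25 26
f 21 26 22
f 19 21 28
f 23 19 27
f 25 23 24
f 26 25 18
f 30 29 32
f 30 32 31
f 32 29 33
f 32 33 31
f 33 29 34
f 33 34 31
f 34 29 35
f 34 35 31
f 35 29 36
f 35 36 31
f 36 29 37
f 36 37 31
f 37 29 38
f 37 38 31
f 38 29 30
f 38 30 31
f 40 39 42
f 40 42 41
f 42 39 43
f 42 43 41
f 43 39 44
f 43 44 41
f 44 39 45
f 44 45 41
f 45 39 46
f 45 46 41
f 46 39 47
f 46 47 41
f 47 39 48
f 47 48 41
f 48 39 49
f 48 49 41
f 49 39 50
f 49 50 41
f 50 39 51
f 50 51 41
f 51 39 52
f 51 52 41
f 52 39 53
f 52 53 41
f 53 39 54
f 53 54 41
f 54 39 55
f 54 55 41
f 55 39 56
f 55 56 41
f 56 39 40
f 56 40 41



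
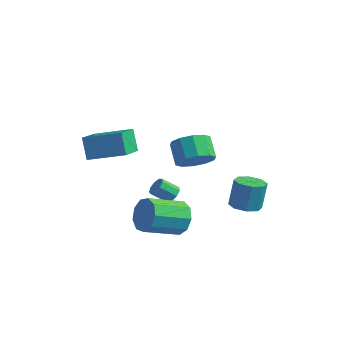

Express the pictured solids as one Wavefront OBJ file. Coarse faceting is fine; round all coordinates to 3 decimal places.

v -3.106 -4.856 1.038
v -3.669 -4.529 2.255
v -3.827 -3.071 0.224
v -4.39 -2.744 1.441
v -1.39 -3.916 1.579
v -1.953 -3.589 2.796
v -2.111 -2.131 0.765
v -2.674 -1.804 1.982
v 0.494 -2.069 -3.179
v 1.023 -1.929 -2.295
v 0.154 -3.69 -1.496
v -0.374 -3.831 -2.381
v 0.393 -1.601 -2.257
v -0.476 -3.362 -1.458
v -0.19 -1.492 -2.65
v -1.058 -3.253 -1.851
v -0.452 -1.653 -3.291
v -1.321 -3.415 -2.492
v -0.272 -2.009 -3.88
v -1.14 -3.771 -3.081
v 0.267 -2.394 -4.141
v -0.601 -4.155 -3.342
v 0.912 -2.626 -3.952
v 0.044 -4.387 -3.153
v 1.362 -2.598 -3.402
v 0.494 -4.359 -2.603
v 1.406 -2.323 -2.747
v 0.537 -4.084 -1.948
v -1.646 0.099 -3.428
v -1.329 -0.366 -3.521
v -1.978 -0.944 -2.846
v -2.294 -0.479 -2.752
v -1.188 -0.168 -3.217
v -1.837 -0.745 -2.541
v -1.261 0.155 -3.011
v -1.91 -0.422 -2.335
v -1.514 0.452 -3
v -2.163 -0.126 -2.324
v -1.829 0.583 -3.189
v -2.477 0.006 -2.514
v -2.058 0.488 -3.49
v -2.706 -0.09 -2.815
v -2.094 0.211 -3.762
v -2.742 -0.367 -3.087
v -1.92 -0.119 -3.877
v -2.569 -0.696 -3.202
v -1.618 -0.347 -3.782
v -2.267 -0.924 -3.107
v -1.623 1.984 -1.803
v -1.094 1.498 -0.984
v -1.948 2.13 -0.057
v -2.477 2.616 -0.877
v -0.791 2.087 -1.106
v -1.645 2.719 -0.18
v -0.806 2.637 -1.495
v -1.661 3.269 -0.569
v -1.133 2.937 -2.002
v -1.988 3.569 -1.075
v -1.647 2.874 -2.433
v -2.502 3.506 -1.506
v -2.152 2.47 -2.623
v -3.006 3.102 -1.696
v -2.455 1.881 -2.5
v -3.309 2.513 -1.574
v -2.439 1.331 -2.111
v -3.294 1.963 -1.185
v -2.112 1.031 -1.605
v -2.967 1.663 -0.678
v -1.598 1.094 -1.174
v -2.453 1.726 -0.247
v 1.778 1.685 -3.719
v 2.643 1.598 -3.711
v 2.668 2.008 -2.092
v 1.802 2.095 -2.101
v 2.451 2.217 -3.864
v 2.476 2.627 -2.245
v 1.864 2.524 -3.933
v 1.889 2.934 -2.314
v 1.227 2.34 -3.877
v 1.251 2.749 -2.258
v 0.912 1.772 -3.728
v 0.937 2.182 -2.109
v 1.104 1.153 -3.575
v 1.129 1.563 -1.956
v 1.691 0.846 -3.506
v 1.716 1.256 -1.887
v 2.329 1.031 -3.562
v 2.353 1.44 -1.943
f 2 4 1
f 5 2 1
f 1 4 3
f 3 5 1
f 2 8 4
f 6 2 5
f 6 8 2
f 4 8 3
f 7 5 3
f 3 8 7
f 7 6 5
f 8 6 7
f 10 9 13
f 10 13 11
f 11 13 14
f 11 14 12
f 13 9 15
f 13 15 14
f 14 15 16
f 14 16 12
f 15 9 17
f 15 17 16
f 16 17 18
f 16 18 12
f 17 9 19
f 17 19 18
f 18 19 20
f 18 20 12
f 19 9 21
f 19 21 20
f 20 21 22
f 20 22 12
f 21 9 23
f 21 23 22
f 22 23 24
f 22 24 12
f 23 9 25
f 23 25 24
f 24 25 26
f 24 26 12
f 25 9 27
f 25 27 26
f 26 27 28
f 26 28 12
f 27 9 10
f 27 10 28
f 28 10 11
f 28 11 12
f 30 29 33
f 30 33 31
f 31 33 34
f 31 34 32
f 33 29 35
f 33 35 34
f 34 35 36
f 34 36 32
f 35 29 37
f 35 37 36
f 36 37 38
f 36 38 32
f 37 29 39
f 37 39 38
f 38 39 40
f 38 40 32
f 39 29 41
f 39 41 40
f 40 41 42
f 40 42 32
f 41 29 43
f 41 43 42
f 42 43 44
f 42 44 32
f 43 29 45
f 43 45 44
f 44 45 46
f 44 46 32
f 45 29 47
f 45 47 46
f 46 47 48
f 46 48 32
f 47 29 30
f 47 30 48
f 48 30 31
f 48 31 32
f 50 49 53
f 50 53 51
f 51 53 54
f 51 54 52
f 53 49 55
f 53 55 54
f 54 55 56
f 54 56 52
f 55 49 57
f 55 57 56
f 56 57 58
f 56 58 52
f 57 49 59
f 57 59 58
f 58 59 60
f 58 60 52
f 59 49 61
f 59 61 60
f 60 61 62
f 60 62 52
f 61 49 63
f 61 63 62
f 62 63 64
f 62 64 52
f 63 49 65
f 63 65 64
f 64 65 66
f 64 66 52
f 65 49 67
f 65 67 66
f 66 67 68
f 66 68 52
f 67 49 69
f 67 69 68
f 68 69 70
f 68 70 52
f 69 49 50
f 69 50 70
f 70 50 51
f 70 51 52
f 72 71 75
f 72 75 73
f 73 75 76
f 73 76 74
f 75 71 77
f 75 77 76
f 76 77 78
f 76 78 74
f 77 71 79
f 77 79 78
f 78 79 80
f 78 80 74
f 79 71 81
f 79 81 80
f 80 81 82
f 80 82 74
f 81 71 83
f 81 83 82
f 82 83 84
f 82 84 74
f 83 71 85
f 83 85 84
f 84 85 86
f 84 86 74
f 85 71 87
f 85 87 86
f 86 87 88
f 86 88 74
f 87 71 72
f 87 72 88
f 88 72 73
f 88 73 74



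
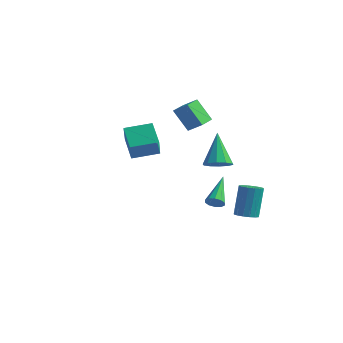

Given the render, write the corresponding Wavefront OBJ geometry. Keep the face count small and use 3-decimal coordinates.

v 1.726 -4.515 3.567
v 0.807 -3.969 4.392
v 1.176 -3.85 2.516
v 0.257 -3.305 3.341
v 2.563 -3.455 3.799
v 1.644 -2.91 4.624
v 2.013 -2.791 2.748
v 1.094 -2.245 3.573
v 3.052 2.273 -2.672
v 3.561 1.933 -2.524
v 3.418 2.468 -0.8
v 2.908 2.807 -0.948
v 3.677 2.227 -2.605
v 3.533 2.762 -0.882
v 3.625 2.533 -2.705
v 3.481 3.068 -0.981
v 3.419 2.77 -2.795
v 3.275 3.304 -1.072
v 3.115 2.873 -2.853
v 2.971 3.407 -1.129
v 2.794 2.815 -2.861
v 2.65 3.35 -1.138
v 2.542 2.612 -2.82
v 2.399 3.147 -1.096
v 2.427 2.318 -2.738
v 2.283 2.853 -1.015
v 2.479 2.012 -2.639
v 2.335 2.547 -0.915
v 2.685 1.776 -2.548
v 2.541 2.31 -0.825
v 2.989 1.673 -2.491
v 2.845 2.207 -0.767
v 3.31 1.73 -2.482
v 3.166 2.265 -0.759
v 1.63 1.796 0.542
v 2.101 2.388 0.475
v 0.91 2.564 2.278
v 1.698 2.498 0.259
v 1.269 2.339 0.152
v 0.978 1.972 0.194
v 0.936 1.538 0.369
v 1.159 1.203 0.61
v 1.562 1.093 0.825
v 1.991 1.252 0.933
v 2.282 1.619 0.891
v 2.324 2.053 0.716
v -1.458 1.949 3.369
v -0.727 2.178 3.878
v -1.801 3.078 3.354
v -1.07 3.307 3.864
v -0.67 2.173 2.136
v 0.061 2.402 2.646
v -1.013 3.302 2.122
v -0.282 3.531 2.631
v 1.412 1.832 -2.145
v 1.895 2.011 -2.074
v 0.708 3.268 -0.995
v 1.771 2.157 -2.332
v 1.511 2.179 -2.519
v 1.212 2.068 -2.563
v 0.99 1.867 -2.447
v 0.929 1.652 -2.216
v 1.052 1.506 -1.957
v 1.313 1.484 -1.771
v 1.611 1.595 -1.727
v 1.833 1.796 -1.843
f 2 4 1
f 5 2 1
f 1 4 3
f 3 5 1
f 2 8 4
f 6 2 5
f 6 8 2
f 4 8 3
f 7 5 3
f 3 8 7
f 7 6 5
f 8 6 7
f 10 9 13
f 10 13 11
f 11 13 14
f 11 14 12
f 13 9 15
f 13 15 14
f 14 15 16
f 14 16 12
f 15 9 17
f 15 17 16
f 16 17 18
f 16 18 12
f 17 9 19
f 17 19 18
f 18 19 20
f 18 20 12
f 19 9 21
f 19 21 20
f 20 21 22
f 20 22 12
f 21 9 23
f 21 23 22
f 22 23 24
f 22 24 12
f 23 9 25
f 23 25 24
f 24 25 26
f 24 26 12
f 25 9 27
f 25 27 26
f 26 27 28
f 26 28 12
f 27 9 29
f 27 29 28
f 28 29 30
f 28 30 12
f 29 9 31
f 29 31 30
f 30 31 32
f 30 32 12
f 31 9 33
f 31 33 32
f 32 33 34
f 32 34 12
f 33 9 10
f 33 10 34
f 34 10 11
f 34 11 12
f 36 35 38
f 36 38 37
f 38 35 39
f 38 39 37
f 39 35 40
f 39 40 37
f 40 35 41
f 40 41 37
f 41 35 42
f 41 42 37
f 42 35 43
f 42 43 37
f 43 35 44
f 43 44 37
f 44 35 45
f 44 45 37
f 45 35 46
f 45 46 37
f 46 35 36
f 46 36 37
f 48 50 47
f 51 48 47
f 47 50 49
f 49 51 47
f 48 54 50
f 52 48 51
f 52 54 48
f 50 54 49
f 53 51 49
f 49 54 53
f 53 52 51
f 54 52 53
f 56 55 58
f 56 58 57
f 58 55 59
f 58 59 57
f 59 55 60
f 59 60 57
f 60 55 61
f 60 61 57
f 61 55 62
f 61 62 57
f 62 55 63
f 62 63 57
f 63 55 64
f 63 64 57
f 64 55 65
f 64 65 57
f 65 55 66
f 65 66 57
f 66 55 56
f 66 56 57



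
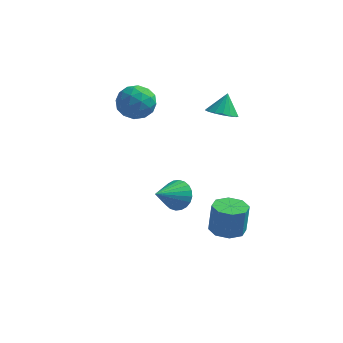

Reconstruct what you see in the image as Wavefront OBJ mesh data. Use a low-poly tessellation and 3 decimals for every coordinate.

v 3.632 -1.629 -4.638
v 4.622 -1.263 -4.739
v 4.737 -1.065 -2.883
v 3.748 -1.431 -2.782
v 4.068 -0.671 -4.767
v 4.183 -0.473 -2.911
v 3.259 -0.64 -4.72
v 3.374 -0.442 -2.864
v 2.668 -1.189 -4.625
v 2.784 -0.991 -2.769
v 2.643 -1.995 -4.537
v 2.758 -1.797 -2.681
v 3.197 -2.587 -4.509
v 3.312 -2.389 -2.653
v 4.006 -2.618 -4.556
v 4.121 -2.42 -2.7
v 4.596 -2.069 -4.651
v 4.712 -1.871 -2.795
v 1.228 -3.264 -1.033
v 2.046 -3.314 -0.442
v 0.412 -4.736 -0.027
v 1.824 -3.056 -0.244
v 1.511 -2.829 -0.166
v 1.155 -2.669 -0.22
v 0.81 -2.599 -0.398
v 0.529 -2.63 -0.673
v 0.355 -2.759 -1.002
v 0.313 -2.964 -1.336
v 0.411 -3.215 -1.624
v 0.633 -3.473 -1.821
v 0.946 -3.7 -1.899
v 1.302 -3.86 -1.845
v 1.646 -3.93 -1.667
v 1.927 -3.898 -1.393
v 2.102 -3.77 -1.063
v 2.144 -3.565 -0.73
v 2.612 0.739 3.234
v 3.361 1.201 2.877
v 2.768 1.421 4.446
v 3.008 1.468 2.772
v 2.565 1.568 2.773
v 2.132 1.478 2.88
v 1.809 1.219 3.067
v 1.67 0.849 3.293
v 1.747 0.455 3.505
v 2.022 0.125 3.655
v 2.432 -0.064 3.709
v 2.883 -0.069 3.653
v 3.272 0.111 3.502
v 3.51 0.435 3.289
v 3.542 0.828 3.064
v -1.746 1.661 2.565
v -1.176 0.829 3.27
v -3.504 0.851 3.03
v -2.934 0.019 3.735
v -2.958 1.201 4.076
v -1.872 1.702 3.788
v -2.808 -0.022 2.512
v -1.722 0.479 2.224
v -1.833 -0.211 3.237
v -1.925 0.545 4.203
v -2.755 1.135 2.097
v -2.847 1.891 3.063
v -1.307 1.316 2.877
v -3.373 0.364 3.423
v -3.387 1.058 3.624
v -3.052 0.569 4.038
v -1.716 1.829 3.181
v -1.381 1.34 3.596
v -2.428 1.558 4.069
v -3.299 0.34 2.704
v -2.964 -0.149 3.119
v -1.628 1.111 2.262
v -1.293 0.622 2.676
v -2.252 0.122 2.231
v -1.358 0.216 3.272
v -2.391 -0.26 3.545
v -2.317 -0.284 2.826
v -1.678 0.01 2.657
v -1.412 0.66 3.84
v -2.445 0.184 4.113
v -2.459 0.878 4.313
v -1.821 1.173 4.144
v -1.798 0.049 3.82
v -2.235 1.496 2.187
v -3.268 1.02 2.46
v -2.859 0.507 2.156
v -2.221 0.802 1.987
v -2.289 1.94 2.755
v -3.322 1.464 3.028
v -3.002 1.67 3.643
v -2.363 1.964 3.474
v -2.882 1.631 2.48
f 2 1 5
f 2 5 3
f 3 5 6
f 3 6 4
f 5 1 7
f 5 7 6
f 6 7 8
f 6 8 4
f 7 1 9
f 7 9 8
f 8 9 10
f 8 10 4
f 9 1 11
f 9 11 10
f 10 11 12
f 10 12 4
f 11 1 13
f 11 13 12
f 12 13 14
f 12 14 4
f 13 1 15
f 13 15 14
f 14 15 16
f 14 16 4
f 15 1 17
f 15 17 16
f 16 17 18
f 16 18 4
f 17 1 2
f 17 2 18
f 18 2 3
f 18 3 4
f 20 19 22
f 20 22 21
f 22 19 23
f 22 23 21
f 23 19 24
f 23 24 21
f 24 19 25
f 24 25 21
f 25 19 26
f 25 26 21
f 26 19 27
f 26 27 21
f 27 19 28
f 27 28 21
f 28 19 29
f 28 29 21
f 29 19 30
f 29 30 21
f 30 19 31
f 30 31 21
f 31 19 32
f 31 32 21
f 32 19 33
f 32 33 21
f 33 19 34
f 33 34 21
f 34 19 35
f 34 35 21
f 35 19 36
f 35 36 21
f 36 19 20
f 36 20 21
f 38 37 40
f 38 40 39
f 40 37 41
f 40 41 39
f 41 37 42
f 41 42 39
f 42 37 43
f 42 43 39
f 43 37 44
f 43 44 39
f 44 37 45
f 44 45 39
f 45 37 46
f 45 46 39
f 46 37 47
f 46 47 39
f 47 37 48
f 47 48 39
f 48 37 49
f 48 49 39
f 49 37 50
f 49 50 39
f 50 37 51
f 50 51 39
f 51 37 38
f 51 38 39
f 52 89 68
f 89 63 92
f 68 92 57
f 89 92 68
f 52 68 64
f 68 57 69
f 64 69 53
f 68 69 64
f 52 64 73
f 64 53 74
f 73 74 59
f 64 74 73
f 52 73 85
f 73 59 88
f 85 88 62
f 73 88 85
f 52 85 89
f 85 62 93
f 89 93 63
f 85 93 89
f 53 69 80
f 69 57 83
f 80 83 61
f 69 83 80
f 57 92 70
f 92 63 91
f 70 91 56
f 92 91 70
f 63 93 90
f 93 62 86
f 90 86 54
f 93 86 90
f 62 88 87
f 88 59 75
f 87 75 58
f 88 75 87
f 59 74 79
f 74 53 76
f 79 76 60
f 74 76 79
f 55 81 67
f 81 61 82
f 67 82 56
f 81 82 67
f 55 67 65
f 67 56 66
f 65 66 54
f 67 66 65
f 55 65 72
f 65 54 71
f 72 71 58
f 65 71 72
f 55 72 77
f 72 58 78
f 77 78 60
f 72 78 77
f 55 77 81
f 77 60 84
f 81 84 61
f 77 84 81
f 56 82 70
f 82 61 83
f 70 83 57
f 82 83 70
f 54 66 90
f 66 56 91
f 90 91 63
f 66 91 90
f 58 71 87
f 71 54 86
f 87 86 62
f 71 86 87
f 60 78 79
f 78 58 75
f 79 75 59
f 78 75 79
f 61 84 80
f 84 60 76
f 80 76 53
f 84 76 80



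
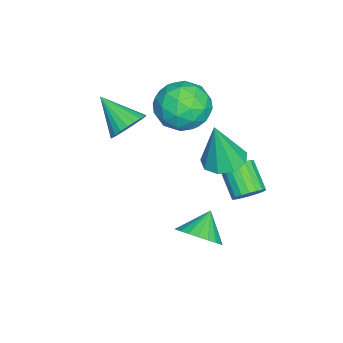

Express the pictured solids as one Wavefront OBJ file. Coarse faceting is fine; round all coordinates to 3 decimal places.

v 0.083 1.236 -0.418
v 0.76 1.767 -0.428
v 0.357 0.924 1.518
v 0.269 2.069 -0.31
v -0.309 1.981 -0.242
v -0.703 1.545 -0.257
v -0.73 0.964 -0.347
v -0.376 0.511 -0.47
v 0.192 0.396 -0.569
v 0.71 0.675 -0.597
v 0.934 1.216 -0.542
v 0.283 2.216 -2.056
v 0.524 2.543 -1.549
v -0.302 1.891 -0.736
v -0.543 1.564 -1.244
v 0.306 2.711 -1.636
v -0.521 2.059 -0.823
v 0.083 2.782 -1.806
v -0.744 2.129 -0.994
v -0.101 2.74 -2.026
v -0.927 2.087 -1.214
v -0.208 2.594 -2.252
v -1.034 1.942 -1.44
v -0.218 2.374 -2.439
v -1.044 1.721 -1.627
v -0.128 2.122 -2.55
v -0.955 1.47 -1.738
v 0.042 1.889 -2.564
v -0.784 1.237 -1.751
v 0.261 1.721 -2.477
v -0.566 1.069 -1.664
v 0.484 1.651 -2.306
v -0.343 0.998 -1.494
v 0.667 1.693 -2.086
v -0.159 1.04 -1.274
v 0.774 1.838 -1.86
v -0.052 1.186 -1.048
v 0.784 2.059 -1.673
v -0.042 1.406 -0.861
v 0.695 2.31 -1.562
v -0.132 1.658 -0.75
v 1.925 -1.718 2.245
v 2.618 -1.794 2.573
v 1.355 -2.902 3.175
v 2.489 -1.591 2.753
v 2.275 -1.407 2.856
v 2.008 -1.27 2.866
v 1.728 -1.202 2.781
v 1.478 -1.212 2.615
v 1.296 -1.299 2.392
v 1.21 -1.45 2.147
v 1.233 -1.642 1.917
v 1.361 -1.846 1.737
v 1.575 -2.03 1.634
v 1.842 -2.166 1.624
v 2.122 -2.234 1.709
v 2.372 -2.224 1.875
v 2.554 -2.137 2.098
v 2.64 -1.986 2.343
v -0.931 0.122 2.246
v -0.314 0.205 1.309
v 0.414 -0.805 3.051
v 1.031 -0.722 2.114
v 0.822 0.194 2.732
v -0.009 0.767 2.235
v 0.109 -1.367 2.125
v -0.722 -0.794 1.628
v 0.329 -0.716 1.234
v 0.77 0.249 1.61
v -0.67 -0.849 2.75
v -0.229 0.116 3.126
v -0.74 0.245 1.707
v 0.84 -0.845 2.653
v 0.717 -0.306 3.016
v 1.08 -0.258 2.466
v -0.561 0.575 2.251
v -0.198 0.624 1.701
v 0.469 0.618 2.537
v 0.298 -1.224 2.659
v 0.661 -1.175 2.109
v -0.98 -0.342 1.894
v -0.617 -0.294 1.344
v -0.369 -1.218 1.823
v 0 -0.248 1.112
v 0.791 -0.792 1.585
v 0.249 -1.171 1.592
v -0.24 -0.835 1.3
v 0.259 0.32 1.333
v 1.05 -0.225 1.806
v 0.927 0.313 2.169
v 0.438 0.65 1.877
v 0.637 -0.221 1.289
v -0.95 -0.375 2.554
v -0.159 -0.92 3.027
v -0.338 -1.25 2.483
v -0.827 -0.913 2.191
v -0.691 0.192 2.775
v 0.1 -0.352 3.248
v 0.34 0.235 3.06
v -0.149 0.571 2.768
v -0.537 -0.379 3.071
v 4.099 1.334 -1.173
v 4.644 1.117 -0.531
v 3.281 1.546 -0.407
v 4.705 1.472 -0.564
v 4.661 1.803 -0.703
v 4.519 2.053 -0.923
v 4.305 2.179 -1.186
v 4.056 2.159 -1.447
v 3.813 1.996 -1.66
v 3.62 1.719 -1.79
v 3.51 1.375 -1.812
v 3.502 1.024 -1.724
v 3.596 0.727 -1.541
v 3.778 0.535 -1.294
v 4.015 0.481 -1.026
v 4.267 0.574 -0.784
v 4.489 0.799 -0.609
f 2 1 4
f 2 4 3
f 4 1 5
f 4 5 3
f 5 1 6
f 5 6 3
f 6 1 7
f 6 7 3
f 7 1 8
f 7 8 3
f 8 1 9
f 8 9 3
f 9 1 10
f 9 10 3
f 10 1 11
f 10 11 3
f 11 1 2
f 11 2 3
f 13 12 16
f 13 16 14
f 14 16 17
f 14 17 15
f 16 12 18
f 16 18 17
f 17 18 19
f 17 19 15
f 18 12 20
f 18 20 19
f 19 20 21
f 19 21 15
f 20 12 22
f 20 22 21
f 21 22 23
f 21 23 15
f 22 12 24
f 22 24 23
f 23 24 25
f 23 25 15
f 24 12 26
f 24 26 25
f 25 26 27
f 25 27 15
f 26 12 28
f 26 28 27
f 27 28 29
f 27 29 15
f 28 12 30
f 28 30 29
f 29 30 31
f 29 31 15
f 30 12 32
f 30 32 31
f 31 32 33
f 31 33 15
f 32 12 34
f 32 34 33
f 33 34 35
f 33 35 15
f 34 12 36
f 34 36 35
f 35 36 37
f 35 37 15
f 36 12 38
f 36 38 37
f 37 38 39
f 37 39 15
f 38 12 40
f 38 40 39
f 39 40 41
f 39 41 15
f 40 12 13
f 40 13 41
f 41 13 14
f 41 14 15
f 43 42 45
f 43 45 44
f 45 42 46
f 45 46 44
f 46 42 47
f 46 47 44
f 47 42 48
f 47 48 44
f 48 42 49
f 48 49 44
f 49 42 50
f 49 50 44
f 50 42 51
f 50 51 44
f 51 42 52
f 51 52 44
f 52 42 53
f 52 53 44
f 53 42 54
f 53 54 44
f 54 42 55
f 54 55 44
f 55 42 56
f 55 56 44
f 56 42 57
f 56 57 44
f 57 42 58
f 57 58 44
f 58 42 59
f 58 59 44
f 59 42 43
f 59 43 44
f 60 97 76
f 97 71 100
f 76 100 65
f 97 100 76
f 60 76 72
f 76 65 77
f 72 77 61
f 76 77 72
f 60 72 81
f 72 61 82
f 81 82 67
f 72 82 81
f 60 81 93
f 81 67 96
f 93 96 70
f 81 96 93
f 60 93 97
f 93 70 101
f 97 101 71
f 93 101 97
f 61 77 88
f 77 65 91
f 88 91 69
f 77 91 88
f 65 100 78
f 100 71 99
f 78 99 64
f 100 99 78
f 71 101 98
f 101 70 94
f 98 94 62
f 101 94 98
f 70 96 95
f 96 67 83
f 95 83 66
f 96 83 95
f 67 82 87
f 82 61 84
f 87 84 68
f 82 84 87
f 63 89 75
f 89 69 90
f 75 90 64
f 89 90 75
f 63 75 73
f 75 64 74
f 73 74 62
f 75 74 73
f 63 73 80
f 73 62 79
f 80 79 66
f 73 79 80
f 63 80 85
f 80 66 86
f 85 86 68
f 80 86 85
f 63 85 89
f 85 68 92
f 89 92 69
f 85 92 89
f 64 90 78
f 90 69 91
f 78 91 65
f 90 91 78
f 62 74 98
f 74 64 99
f 98 99 71
f 74 99 98
f 66 79 95
f 79 62 94
f 95 94 70
f 79 94 95
f 68 86 87
f 86 66 83
f 87 83 67
f 86 83 87
f 69 92 88
f 92 68 84
f 88 84 61
f 92 84 88
f 103 102 105
f 103 105 104
f 105 102 106
f 105 106 104
f 106 102 107
f 106 107 104
f 107 102 108
f 107 108 104
f 108 102 109
f 108 109 104
f 109 102 110
f 109 110 104
f 110 102 111
f 110 111 104
f 111 102 112
f 111 112 104
f 112 102 113
f 112 113 104
f 113 102 114
f 113 114 104
f 114 102 115
f 114 115 104
f 115 102 116
f 115 116 104
f 116 102 117
f 116 117 104
f 117 102 118
f 117 118 104
f 118 102 103
f 118 103 104

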